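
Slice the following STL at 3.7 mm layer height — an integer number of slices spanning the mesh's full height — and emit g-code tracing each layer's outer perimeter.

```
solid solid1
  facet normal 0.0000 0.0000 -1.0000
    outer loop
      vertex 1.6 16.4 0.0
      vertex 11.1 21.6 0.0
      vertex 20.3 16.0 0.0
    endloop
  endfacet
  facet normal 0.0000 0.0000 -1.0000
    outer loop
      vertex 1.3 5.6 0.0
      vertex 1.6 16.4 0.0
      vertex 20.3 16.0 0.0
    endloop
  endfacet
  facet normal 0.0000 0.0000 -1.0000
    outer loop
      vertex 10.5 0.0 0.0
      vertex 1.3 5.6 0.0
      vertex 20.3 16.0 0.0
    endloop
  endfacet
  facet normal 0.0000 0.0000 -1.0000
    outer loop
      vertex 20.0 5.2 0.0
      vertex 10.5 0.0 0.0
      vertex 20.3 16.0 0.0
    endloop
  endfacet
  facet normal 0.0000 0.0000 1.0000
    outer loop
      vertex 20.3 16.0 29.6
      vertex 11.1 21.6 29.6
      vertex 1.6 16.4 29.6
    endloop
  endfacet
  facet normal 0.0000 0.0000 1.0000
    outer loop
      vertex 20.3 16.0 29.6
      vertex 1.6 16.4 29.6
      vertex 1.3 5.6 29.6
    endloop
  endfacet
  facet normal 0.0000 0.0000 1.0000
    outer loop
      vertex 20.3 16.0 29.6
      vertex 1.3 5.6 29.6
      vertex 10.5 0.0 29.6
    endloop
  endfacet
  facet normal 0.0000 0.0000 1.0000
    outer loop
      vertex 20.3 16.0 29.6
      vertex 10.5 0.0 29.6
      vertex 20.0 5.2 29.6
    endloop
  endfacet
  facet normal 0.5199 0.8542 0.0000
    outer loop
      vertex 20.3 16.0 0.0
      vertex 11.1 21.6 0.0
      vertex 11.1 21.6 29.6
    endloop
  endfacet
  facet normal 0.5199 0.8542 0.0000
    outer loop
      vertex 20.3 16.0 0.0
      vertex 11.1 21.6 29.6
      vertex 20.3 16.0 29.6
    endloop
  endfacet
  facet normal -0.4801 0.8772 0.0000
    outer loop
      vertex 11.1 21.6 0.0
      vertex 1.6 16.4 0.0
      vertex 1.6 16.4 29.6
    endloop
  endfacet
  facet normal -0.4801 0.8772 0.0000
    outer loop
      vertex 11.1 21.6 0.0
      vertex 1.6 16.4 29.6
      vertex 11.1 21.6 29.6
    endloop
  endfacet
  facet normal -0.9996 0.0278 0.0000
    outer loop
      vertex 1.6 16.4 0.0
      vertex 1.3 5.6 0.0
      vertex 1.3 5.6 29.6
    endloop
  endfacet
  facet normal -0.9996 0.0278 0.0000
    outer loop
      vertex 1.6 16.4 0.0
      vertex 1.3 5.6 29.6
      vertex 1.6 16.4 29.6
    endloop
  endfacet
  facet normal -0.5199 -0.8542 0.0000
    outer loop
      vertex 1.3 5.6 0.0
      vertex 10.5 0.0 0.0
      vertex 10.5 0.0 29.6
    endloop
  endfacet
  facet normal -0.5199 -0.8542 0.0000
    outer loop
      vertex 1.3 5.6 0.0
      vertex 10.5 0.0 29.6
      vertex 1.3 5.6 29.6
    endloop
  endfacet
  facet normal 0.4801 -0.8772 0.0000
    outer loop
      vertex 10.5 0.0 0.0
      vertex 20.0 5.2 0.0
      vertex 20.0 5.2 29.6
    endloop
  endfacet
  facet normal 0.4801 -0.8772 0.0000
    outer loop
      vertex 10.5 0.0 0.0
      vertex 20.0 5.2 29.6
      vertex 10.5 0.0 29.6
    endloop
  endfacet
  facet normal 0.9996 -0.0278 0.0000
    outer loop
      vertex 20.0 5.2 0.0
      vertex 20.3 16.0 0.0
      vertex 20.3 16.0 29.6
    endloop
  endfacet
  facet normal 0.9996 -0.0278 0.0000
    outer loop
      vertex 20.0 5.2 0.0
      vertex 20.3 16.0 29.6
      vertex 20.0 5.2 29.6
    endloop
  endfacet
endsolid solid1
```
; perimeter-only toolpath
G21 ; units = mm
G90 ; absolute positioning
G28 ; home
; layer 1
G0 Z3.7
G0 X20.3 Y16.0
G1 X11.1 Y21.6
G1 X1.6 Y16.4
G1 X1.3 Y5.6
G1 X10.5 Y0.0
G1 X20.0 Y5.2
G1 X20.3 Y16.0
; layer 2
G0 Z7.4
G0 X20.3 Y16.0
G1 X11.1 Y21.6
G1 X1.6 Y16.4
G1 X1.3 Y5.6
G1 X10.5 Y0.0
G1 X20.0 Y5.2
G1 X20.3 Y16.0
; layer 3
G0 Z11.1
G0 X20.3 Y16.0
G1 X11.1 Y21.6
G1 X1.6 Y16.4
G1 X1.3 Y5.6
G1 X10.5 Y0.0
G1 X20.0 Y5.2
G1 X20.3 Y16.0
; layer 4
G0 Z14.8
G0 X20.3 Y16.0
G1 X11.1 Y21.6
G1 X1.6 Y16.4
G1 X1.3 Y5.6
G1 X10.5 Y0.0
G1 X20.0 Y5.2
G1 X20.3 Y16.0
; layer 5
G0 Z18.5
G0 X20.3 Y16.0
G1 X11.1 Y21.6
G1 X1.6 Y16.4
G1 X1.3 Y5.6
G1 X10.5 Y0.0
G1 X20.0 Y5.2
G1 X20.3 Y16.0
; layer 6
G0 Z22.2
G0 X20.3 Y16.0
G1 X11.1 Y21.6
G1 X1.6 Y16.4
G1 X1.3 Y5.6
G1 X10.5 Y0.0
G1 X20.0 Y5.2
G1 X20.3 Y16.0
; layer 7
G0 Z25.9
G0 X20.3 Y16.0
G1 X11.1 Y21.6
G1 X1.6 Y16.4
G1 X1.3 Y5.6
G1 X10.5 Y0.0
G1 X20.0 Y5.2
G1 X20.3 Y16.0
; layer 8
G0 Z29.6
G0 X20.3 Y16.0
G1 X11.1 Y21.6
G1 X1.6 Y16.4
G1 X1.3 Y5.6
G1 X10.5 Y0.0
G1 X20.0 Y5.2
G1 X20.3 Y16.0
M2 ; end

The solid is a regular 6-sided prism (a cylinder approximated with 6 flat sides), circumscribed radius ≈ 10.8 mm, height ≈ 29.6 mm. Slicing at Δz = 3.7 mm — 8 equal slices spanning the solid's height, so layer i sits at z = i·h/8 — gives 8 non-empty perimeters. Each is a 6-segment closed polygon; G0 lifts to the layer z and rapids to the start vertex, then G1 traces the edges.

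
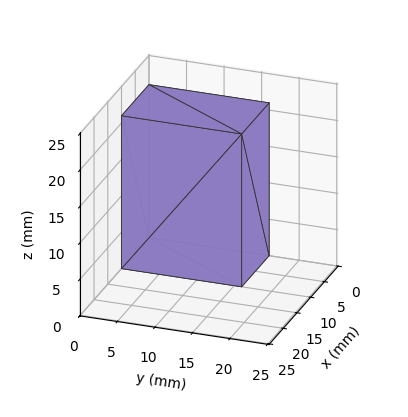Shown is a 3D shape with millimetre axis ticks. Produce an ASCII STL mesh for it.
Reading the render: the shape is a rectangular box, roughly 10 × 16 mm footprint and 21 mm tall (dimensions read to the nearest mm from the axis ticks). For the STL, each face is triangulated and given an outward normal.

solid part
  facet normal 0.0000 0.0000 -1.0000
    outer loop
      vertex 10.00 16.00 0.00
      vertex 10.00 0.00 0.00
      vertex 0.00 0.00 0.00
    endloop
  endfacet
  facet normal 0.0000 0.0000 -1.0000
    outer loop
      vertex 0.00 16.00 0.00
      vertex 10.00 16.00 0.00
      vertex 0.00 0.00 0.00
    endloop
  endfacet
  facet normal 0.0000 0.0000 1.0000
    outer loop
      vertex 0.00 0.00 21.00
      vertex 10.00 0.00 21.00
      vertex 10.00 16.00 21.00
    endloop
  endfacet
  facet normal 0.0000 0.0000 1.0000
    outer loop
      vertex 0.00 0.00 21.00
      vertex 10.00 16.00 21.00
      vertex 0.00 16.00 21.00
    endloop
  endfacet
  facet normal 0.0000 -1.0000 0.0000
    outer loop
      vertex 0.00 0.00 0.00
      vertex 10.00 0.00 0.00
      vertex 10.00 0.00 21.00
    endloop
  endfacet
  facet normal 0.0000 -1.0000 0.0000
    outer loop
      vertex 0.00 0.00 0.00
      vertex 10.00 0.00 21.00
      vertex 0.00 0.00 21.00
    endloop
  endfacet
  facet normal 0.0000 1.0000 0.0000
    outer loop
      vertex 10.00 16.00 21.00
      vertex 10.00 16.00 0.00
      vertex 0.00 16.00 0.00
    endloop
  endfacet
  facet normal 0.0000 1.0000 0.0000
    outer loop
      vertex 0.00 16.00 21.00
      vertex 10.00 16.00 21.00
      vertex 0.00 16.00 0.00
    endloop
  endfacet
  facet normal -1.0000 0.0000 0.0000
    outer loop
      vertex 0.00 16.00 21.00
      vertex 0.00 16.00 0.00
      vertex 0.00 0.00 0.00
    endloop
  endfacet
  facet normal -1.0000 0.0000 0.0000
    outer loop
      vertex 0.00 0.00 21.00
      vertex 0.00 16.00 21.00
      vertex 0.00 0.00 0.00
    endloop
  endfacet
  facet normal 1.0000 0.0000 0.0000
    outer loop
      vertex 10.00 0.00 0.00
      vertex 10.00 16.00 0.00
      vertex 10.00 16.00 21.00
    endloop
  endfacet
  facet normal 1.0000 0.0000 0.0000
    outer loop
      vertex 10.00 0.00 0.00
      vertex 10.00 16.00 21.00
      vertex 10.00 0.00 21.00
    endloop
  endfacet
endsolid part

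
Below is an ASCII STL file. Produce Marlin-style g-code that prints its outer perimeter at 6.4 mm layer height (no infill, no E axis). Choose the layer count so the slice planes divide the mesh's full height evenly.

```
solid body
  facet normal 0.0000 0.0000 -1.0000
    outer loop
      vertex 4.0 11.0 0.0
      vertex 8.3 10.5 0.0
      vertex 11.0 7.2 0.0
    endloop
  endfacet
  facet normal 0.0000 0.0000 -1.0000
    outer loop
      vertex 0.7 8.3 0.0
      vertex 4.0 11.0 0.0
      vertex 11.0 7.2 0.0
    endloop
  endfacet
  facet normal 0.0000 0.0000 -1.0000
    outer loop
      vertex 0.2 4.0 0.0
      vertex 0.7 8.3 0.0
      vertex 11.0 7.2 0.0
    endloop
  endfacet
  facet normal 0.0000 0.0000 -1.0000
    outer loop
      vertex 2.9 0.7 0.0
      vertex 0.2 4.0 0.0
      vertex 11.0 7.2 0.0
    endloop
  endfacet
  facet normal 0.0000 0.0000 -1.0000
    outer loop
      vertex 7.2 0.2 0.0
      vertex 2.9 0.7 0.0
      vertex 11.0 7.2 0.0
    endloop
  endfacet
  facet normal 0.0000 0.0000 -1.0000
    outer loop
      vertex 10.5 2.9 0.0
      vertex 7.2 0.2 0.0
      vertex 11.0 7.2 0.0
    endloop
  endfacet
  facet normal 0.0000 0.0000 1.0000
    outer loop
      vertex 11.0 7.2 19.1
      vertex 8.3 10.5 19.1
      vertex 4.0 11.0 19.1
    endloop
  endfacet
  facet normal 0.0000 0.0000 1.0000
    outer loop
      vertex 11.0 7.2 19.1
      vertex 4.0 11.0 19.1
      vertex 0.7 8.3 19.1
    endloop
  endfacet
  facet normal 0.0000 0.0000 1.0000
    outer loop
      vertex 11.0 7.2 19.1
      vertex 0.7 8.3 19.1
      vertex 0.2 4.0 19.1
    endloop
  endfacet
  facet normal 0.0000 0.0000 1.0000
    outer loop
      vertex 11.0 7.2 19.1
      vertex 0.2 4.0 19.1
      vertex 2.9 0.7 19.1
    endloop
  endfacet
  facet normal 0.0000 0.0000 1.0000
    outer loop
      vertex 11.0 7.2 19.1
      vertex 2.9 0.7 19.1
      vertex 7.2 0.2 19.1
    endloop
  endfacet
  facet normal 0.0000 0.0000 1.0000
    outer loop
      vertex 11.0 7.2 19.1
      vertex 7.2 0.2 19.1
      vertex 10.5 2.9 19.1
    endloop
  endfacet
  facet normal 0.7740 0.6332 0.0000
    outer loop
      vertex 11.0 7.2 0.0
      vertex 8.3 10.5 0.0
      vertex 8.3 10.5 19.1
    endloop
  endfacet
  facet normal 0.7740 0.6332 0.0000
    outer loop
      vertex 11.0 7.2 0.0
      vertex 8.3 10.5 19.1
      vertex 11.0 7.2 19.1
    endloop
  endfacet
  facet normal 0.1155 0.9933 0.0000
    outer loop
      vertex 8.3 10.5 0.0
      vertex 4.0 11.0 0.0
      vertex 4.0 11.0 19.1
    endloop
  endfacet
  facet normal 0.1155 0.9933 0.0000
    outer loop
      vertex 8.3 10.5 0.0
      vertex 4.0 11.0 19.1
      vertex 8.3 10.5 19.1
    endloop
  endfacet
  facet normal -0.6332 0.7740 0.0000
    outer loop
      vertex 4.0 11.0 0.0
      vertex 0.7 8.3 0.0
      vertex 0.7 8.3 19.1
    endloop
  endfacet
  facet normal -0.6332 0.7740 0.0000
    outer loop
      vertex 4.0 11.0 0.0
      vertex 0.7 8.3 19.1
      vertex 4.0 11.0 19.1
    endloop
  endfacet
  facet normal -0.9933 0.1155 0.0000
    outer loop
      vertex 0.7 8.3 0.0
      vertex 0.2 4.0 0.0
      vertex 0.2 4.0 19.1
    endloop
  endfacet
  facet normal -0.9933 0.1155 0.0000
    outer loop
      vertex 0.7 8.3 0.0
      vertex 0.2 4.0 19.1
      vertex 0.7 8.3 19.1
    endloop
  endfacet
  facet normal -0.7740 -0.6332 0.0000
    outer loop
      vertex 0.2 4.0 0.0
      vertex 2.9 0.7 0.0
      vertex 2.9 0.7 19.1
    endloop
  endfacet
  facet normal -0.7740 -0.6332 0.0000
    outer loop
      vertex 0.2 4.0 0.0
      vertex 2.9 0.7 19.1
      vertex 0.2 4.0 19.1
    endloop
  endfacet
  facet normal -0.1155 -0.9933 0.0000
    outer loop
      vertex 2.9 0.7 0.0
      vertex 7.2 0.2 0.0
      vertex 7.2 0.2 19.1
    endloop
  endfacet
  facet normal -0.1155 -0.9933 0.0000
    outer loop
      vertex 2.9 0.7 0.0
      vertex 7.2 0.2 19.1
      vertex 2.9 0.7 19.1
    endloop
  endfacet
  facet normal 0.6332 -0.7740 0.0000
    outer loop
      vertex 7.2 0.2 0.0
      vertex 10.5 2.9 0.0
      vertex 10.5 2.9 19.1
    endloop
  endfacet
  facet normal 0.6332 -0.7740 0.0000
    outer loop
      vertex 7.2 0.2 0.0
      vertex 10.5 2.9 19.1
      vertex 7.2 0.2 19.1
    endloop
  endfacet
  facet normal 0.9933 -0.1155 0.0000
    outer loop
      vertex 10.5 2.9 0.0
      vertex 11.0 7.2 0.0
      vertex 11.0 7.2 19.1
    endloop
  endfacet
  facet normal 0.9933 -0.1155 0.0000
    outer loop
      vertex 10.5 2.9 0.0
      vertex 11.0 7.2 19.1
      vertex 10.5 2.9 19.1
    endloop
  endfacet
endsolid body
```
; perimeter-only toolpath
G21 ; units = mm
G90 ; absolute positioning
G28 ; home
; layer 1
G0 Z6.4
G0 X11.0 Y7.2
G1 X8.3 Y10.5
G1 X4.0 Y11.0
G1 X0.7 Y8.3
G1 X0.2 Y4.0
G1 X2.9 Y0.7
G1 X7.2 Y0.2
G1 X10.5 Y2.9
G1 X11.0 Y7.2
; layer 2
G0 Z12.7
G0 X11.0 Y7.2
G1 X8.3 Y10.5
G1 X4.0 Y11.0
G1 X0.7 Y8.3
G1 X0.2 Y4.0
G1 X2.9 Y0.7
G1 X7.2 Y0.2
G1 X10.5 Y2.9
G1 X11.0 Y7.2
; layer 3
G0 Z19.1
G0 X11.0 Y7.2
G1 X8.3 Y10.5
G1 X4.0 Y11.0
G1 X0.7 Y8.3
G1 X0.2 Y4.0
G1 X2.9 Y0.7
G1 X7.2 Y0.2
G1 X10.5 Y2.9
G1 X11.0 Y7.2
M2 ; end

The solid is a regular 8-sided prism (a cylinder approximated with 8 flat sides), circumscribed radius ≈ 5.6 mm, height ≈ 19.1 mm. Slicing at Δz = 6.4 mm — 3 equal slices spanning the solid's height, so layer i sits at z = i·h/3 — gives 3 non-empty perimeters. Each is a 8-segment closed polygon; G0 lifts to the layer z and rapids to the start vertex, then G1 traces the edges.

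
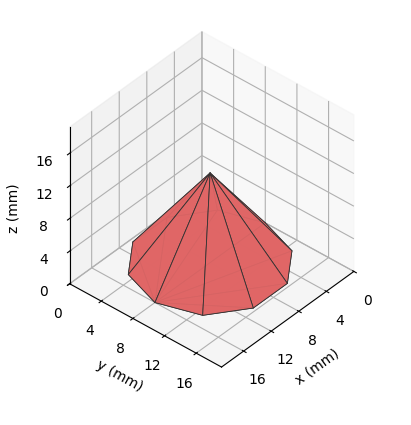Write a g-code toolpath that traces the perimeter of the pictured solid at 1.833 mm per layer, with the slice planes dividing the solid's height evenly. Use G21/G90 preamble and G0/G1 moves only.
Reading the render: the shape is a regular 10-sided pyramid, base circumscribed radius ≈ 8 mm, apex at z ≈ 11 mm (dimensions read to the nearest mm from the axis ticks). For the g-code, the solid's height is divided into equal slices at the stated Δz and each level perimeter traced with G1 moves after a G0 lift.

; perimeter-only toolpath
G21 ; units = mm
G90 ; absolute positioning
G28 ; home
; layer 1
G0 Z1.833
G0 X14.667 Y8.000
G1 X13.393 Y11.918
G1 X10.060 Y14.340
G1 X5.940 Y14.340
G1 X2.607 Y11.918
G1 X1.333 Y8.000
G1 X2.607 Y4.082
G1 X5.940 Y1.660
G1 X10.060 Y1.660
G1 X13.393 Y4.082
G1 X14.667 Y8.000
; layer 2
G0 Z3.667
G0 X13.333 Y8.000
G1 X12.315 Y11.135
G1 X9.648 Y13.072
G1 X6.352 Y13.072
G1 X3.685 Y11.135
G1 X2.667 Y8.000
G1 X3.685 Y4.865
G1 X6.352 Y2.928
G1 X9.648 Y2.928
G1 X12.315 Y4.865
G1 X13.333 Y8.000
; layer 3
G0 Z5.500
G0 X12.000 Y8.000
G1 X11.236 Y10.351
G1 X9.236 Y11.804
G1 X6.764 Y11.804
G1 X4.764 Y10.351
G1 X4.000 Y8.000
G1 X4.764 Y5.649
G1 X6.764 Y4.196
G1 X9.236 Y4.196
G1 X11.236 Y5.649
G1 X12.000 Y8.000
; layer 4
G0 Z7.333
G0 X10.667 Y8.000
G1 X10.157 Y9.567
G1 X8.824 Y10.536
G1 X7.176 Y10.536
G1 X5.843 Y9.567
G1 X5.333 Y8.000
G1 X5.843 Y6.433
G1 X7.176 Y5.464
G1 X8.824 Y5.464
G1 X10.157 Y6.433
G1 X10.667 Y8.000
; layer 5
G0 Z9.167
G0 X9.333 Y8.000
G1 X9.079 Y8.784
G1 X8.412 Y9.268
G1 X7.588 Y9.268
G1 X6.921 Y8.784
G1 X6.667 Y8.000
G1 X6.921 Y7.216
G1 X7.588 Y6.732
G1 X8.412 Y6.732
G1 X9.079 Y7.216
G1 X9.333 Y8.000
M2 ; end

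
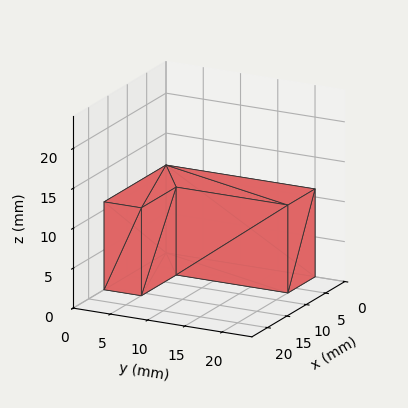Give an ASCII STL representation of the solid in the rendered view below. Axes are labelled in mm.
Reading the render: the shape is an L-shaped prism: outer 16 × 20 mm, arm thicknesses ≈ 5 mm (horizontal) and 7 mm (vertical), extruded 11 mm in z (dimensions read to the nearest mm from the axis ticks). For the STL, each face is triangulated and given an outward normal.

solid part
  facet normal 0.0000 0.0000 -1.0000
    outer loop
      vertex 16.0 5.0 0.0
      vertex 16.0 0.0 0.0
      vertex 0.0 0.0 0.0
    endloop
  endfacet
  facet normal 0.0000 0.0000 -1.0000
    outer loop
      vertex 7.0 5.0 0.0
      vertex 16.0 5.0 0.0
      vertex 0.0 0.0 0.0
    endloop
  endfacet
  facet normal 0.0000 0.0000 -1.0000
    outer loop
      vertex 7.0 20.0 0.0
      vertex 7.0 5.0 0.0
      vertex 0.0 0.0 0.0
    endloop
  endfacet
  facet normal 0.0000 0.0000 -1.0000
    outer loop
      vertex 0.0 20.0 0.0
      vertex 7.0 20.0 0.0
      vertex 0.0 0.0 0.0
    endloop
  endfacet
  facet normal 0.0000 0.0000 1.0000
    outer loop
      vertex 0.0 0.0 11.0
      vertex 16.0 0.0 11.0
      vertex 16.0 5.0 11.0
    endloop
  endfacet
  facet normal 0.0000 0.0000 1.0000
    outer loop
      vertex 0.0 0.0 11.0
      vertex 16.0 5.0 11.0
      vertex 7.0 5.0 11.0
    endloop
  endfacet
  facet normal 0.0000 0.0000 1.0000
    outer loop
      vertex 0.0 0.0 11.0
      vertex 7.0 5.0 11.0
      vertex 7.0 20.0 11.0
    endloop
  endfacet
  facet normal 0.0000 0.0000 1.0000
    outer loop
      vertex 0.0 0.0 11.0
      vertex 7.0 20.0 11.0
      vertex 0.0 20.0 11.0
    endloop
  endfacet
  facet normal 0.0000 -1.0000 0.0000
    outer loop
      vertex 0.0 0.0 0.0
      vertex 16.0 0.0 0.0
      vertex 16.0 0.0 11.0
    endloop
  endfacet
  facet normal 0.0000 -1.0000 0.0000
    outer loop
      vertex 0.0 0.0 0.0
      vertex 16.0 0.0 11.0
      vertex 0.0 0.0 11.0
    endloop
  endfacet
  facet normal 1.0000 0.0000 0.0000
    outer loop
      vertex 16.0 0.0 0.0
      vertex 16.0 5.0 0.0
      vertex 16.0 5.0 11.0
    endloop
  endfacet
  facet normal 1.0000 0.0000 0.0000
    outer loop
      vertex 16.0 0.0 0.0
      vertex 16.0 5.0 11.0
      vertex 16.0 0.0 11.0
    endloop
  endfacet
  facet normal 0.0000 1.0000 0.0000
    outer loop
      vertex 16.0 5.0 0.0
      vertex 7.0 5.0 0.0
      vertex 7.0 5.0 11.0
    endloop
  endfacet
  facet normal 0.0000 1.0000 0.0000
    outer loop
      vertex 16.0 5.0 0.0
      vertex 7.0 5.0 11.0
      vertex 16.0 5.0 11.0
    endloop
  endfacet
  facet normal 1.0000 0.0000 0.0000
    outer loop
      vertex 7.0 5.0 0.0
      vertex 7.0 20.0 0.0
      vertex 7.0 20.0 11.0
    endloop
  endfacet
  facet normal 1.0000 0.0000 0.0000
    outer loop
      vertex 7.0 5.0 0.0
      vertex 7.0 20.0 11.0
      vertex 7.0 5.0 11.0
    endloop
  endfacet
  facet normal 0.0000 1.0000 0.0000
    outer loop
      vertex 7.0 20.0 0.0
      vertex 0.0 20.0 0.0
      vertex 0.0 20.0 11.0
    endloop
  endfacet
  facet normal 0.0000 1.0000 0.0000
    outer loop
      vertex 7.0 20.0 0.0
      vertex 0.0 20.0 11.0
      vertex 7.0 20.0 11.0
    endloop
  endfacet
  facet normal -1.0000 0.0000 0.0000
    outer loop
      vertex 0.0 20.0 0.0
      vertex 0.0 0.0 0.0
      vertex 0.0 0.0 11.0
    endloop
  endfacet
  facet normal -1.0000 0.0000 0.0000
    outer loop
      vertex 0.0 20.0 0.0
      vertex 0.0 0.0 11.0
      vertex 0.0 20.0 11.0
    endloop
  endfacet
endsolid part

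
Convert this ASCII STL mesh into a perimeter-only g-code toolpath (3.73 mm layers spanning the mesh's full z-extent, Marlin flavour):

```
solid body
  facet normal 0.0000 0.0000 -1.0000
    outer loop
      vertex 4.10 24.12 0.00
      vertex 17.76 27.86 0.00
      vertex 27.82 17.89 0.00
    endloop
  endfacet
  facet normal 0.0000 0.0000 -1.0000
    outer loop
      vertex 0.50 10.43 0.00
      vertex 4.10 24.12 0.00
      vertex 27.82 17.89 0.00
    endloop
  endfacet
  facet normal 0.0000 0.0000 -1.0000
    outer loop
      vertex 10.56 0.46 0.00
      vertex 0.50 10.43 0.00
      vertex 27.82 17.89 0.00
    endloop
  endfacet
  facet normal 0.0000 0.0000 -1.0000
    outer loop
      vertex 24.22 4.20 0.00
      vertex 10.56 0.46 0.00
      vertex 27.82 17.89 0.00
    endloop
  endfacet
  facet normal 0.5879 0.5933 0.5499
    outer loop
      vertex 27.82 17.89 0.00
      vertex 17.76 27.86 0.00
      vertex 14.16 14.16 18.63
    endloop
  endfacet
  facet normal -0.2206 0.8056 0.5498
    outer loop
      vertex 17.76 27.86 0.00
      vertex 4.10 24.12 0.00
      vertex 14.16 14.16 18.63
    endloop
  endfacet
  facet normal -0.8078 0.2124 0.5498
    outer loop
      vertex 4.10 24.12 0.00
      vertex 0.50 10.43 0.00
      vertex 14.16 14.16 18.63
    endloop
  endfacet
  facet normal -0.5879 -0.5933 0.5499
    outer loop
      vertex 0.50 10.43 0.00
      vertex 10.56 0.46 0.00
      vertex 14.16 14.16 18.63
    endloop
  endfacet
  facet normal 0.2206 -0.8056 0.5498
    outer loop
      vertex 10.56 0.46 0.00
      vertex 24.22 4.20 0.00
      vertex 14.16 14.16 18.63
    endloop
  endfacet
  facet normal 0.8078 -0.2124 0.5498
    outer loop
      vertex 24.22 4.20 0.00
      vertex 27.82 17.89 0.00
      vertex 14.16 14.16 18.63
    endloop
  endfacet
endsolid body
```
; perimeter-only toolpath
G21 ; units = mm
G90 ; absolute positioning
G28 ; home
; layer 1
G0 Z3.73
G0 X25.09 Y17.14
G1 X17.04 Y25.12
G1 X6.11 Y22.13
G1 X3.23 Y11.18
G1 X11.28 Y3.20
G1 X22.21 Y6.19
G1 X25.09 Y17.14
; layer 2
G0 Z7.45
G0 X22.36 Y16.40
G1 X16.32 Y22.38
G1 X8.12 Y20.14
G1 X5.96 Y11.92
G1 X12.00 Y5.94
G1 X20.20 Y8.18
G1 X22.36 Y16.40
; layer 3
G0 Z11.18
G0 X19.62 Y15.65
G1 X15.60 Y19.64
G1 X10.14 Y18.14
G1 X8.70 Y12.67
G1 X12.72 Y8.68
G1 X18.18 Y10.18
G1 X19.62 Y15.65
; layer 4
G0 Z14.90
G0 X16.89 Y14.91
G1 X14.88 Y16.90
G1 X12.15 Y16.15
G1 X11.43 Y13.41
G1 X13.44 Y11.42
G1 X16.17 Y12.17
G1 X16.89 Y14.91
M2 ; end

The solid is a regular 6-sided pyramid, base circumscribed radius ≈ 14.2 mm, apex at z ≈ 18.6 mm. Slicing at Δz = 3.73 mm — 5 equal slices spanning the solid's height, so layer i sits at z = i·h/5 — gives 4 non-empty perimeters. Each is a 6-segment closed polygon; G0 lifts to the layer z and rapids to the start vertex, then G1 traces the edges. The cross-section shrinks linearly with z (the slice at the apex is degenerate and omitted).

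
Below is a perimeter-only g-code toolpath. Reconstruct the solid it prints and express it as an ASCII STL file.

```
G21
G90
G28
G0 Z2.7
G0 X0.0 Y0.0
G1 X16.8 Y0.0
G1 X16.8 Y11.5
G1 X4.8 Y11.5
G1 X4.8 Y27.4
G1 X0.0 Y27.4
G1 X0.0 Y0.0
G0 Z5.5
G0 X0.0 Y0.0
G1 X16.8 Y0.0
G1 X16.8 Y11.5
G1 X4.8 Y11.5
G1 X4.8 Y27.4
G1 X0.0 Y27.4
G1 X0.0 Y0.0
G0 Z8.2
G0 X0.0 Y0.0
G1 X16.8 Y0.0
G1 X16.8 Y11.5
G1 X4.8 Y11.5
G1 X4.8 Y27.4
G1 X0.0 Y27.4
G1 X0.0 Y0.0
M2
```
solid part
  facet normal 0.0000 0.0000 -1.0000
    outer loop
      vertex 16.8 11.5 0.0
      vertex 16.8 0.0 0.0
      vertex 0.0 0.0 0.0
    endloop
  endfacet
  facet normal 0.0000 0.0000 -1.0000
    outer loop
      vertex 4.8 11.5 0.0
      vertex 16.8 11.5 0.0
      vertex 0.0 0.0 0.0
    endloop
  endfacet
  facet normal 0.0000 0.0000 -1.0000
    outer loop
      vertex 4.8 27.4 0.0
      vertex 4.8 11.5 0.0
      vertex 0.0 0.0 0.0
    endloop
  endfacet
  facet normal 0.0000 0.0000 -1.0000
    outer loop
      vertex 0.0 27.4 0.0
      vertex 4.8 27.4 0.0
      vertex 0.0 0.0 0.0
    endloop
  endfacet
  facet normal 0.0000 0.0000 1.0000
    outer loop
      vertex 0.0 0.0 8.2
      vertex 16.8 0.0 8.2
      vertex 16.8 11.5 8.2
    endloop
  endfacet
  facet normal 0.0000 0.0000 1.0000
    outer loop
      vertex 0.0 0.0 8.2
      vertex 16.8 11.5 8.2
      vertex 4.8 11.5 8.2
    endloop
  endfacet
  facet normal 0.0000 0.0000 1.0000
    outer loop
      vertex 0.0 0.0 8.2
      vertex 4.8 11.5 8.2
      vertex 4.8 27.4 8.2
    endloop
  endfacet
  facet normal 0.0000 0.0000 1.0000
    outer loop
      vertex 0.0 0.0 8.2
      vertex 4.8 27.4 8.2
      vertex 0.0 27.4 8.2
    endloop
  endfacet
  facet normal 0.0000 -1.0000 0.0000
    outer loop
      vertex 0.0 0.0 0.0
      vertex 16.8 0.0 0.0
      vertex 16.8 0.0 8.2
    endloop
  endfacet
  facet normal 0.0000 -1.0000 0.0000
    outer loop
      vertex 0.0 0.0 0.0
      vertex 16.8 0.0 8.2
      vertex 0.0 0.0 8.2
    endloop
  endfacet
  facet normal 1.0000 0.0000 0.0000
    outer loop
      vertex 16.8 0.0 0.0
      vertex 16.8 11.5 0.0
      vertex 16.8 11.5 8.2
    endloop
  endfacet
  facet normal 1.0000 0.0000 0.0000
    outer loop
      vertex 16.8 0.0 0.0
      vertex 16.8 11.5 8.2
      vertex 16.8 0.0 8.2
    endloop
  endfacet
  facet normal 0.0000 1.0000 0.0000
    outer loop
      vertex 16.8 11.5 0.0
      vertex 4.8 11.5 0.0
      vertex 4.8 11.5 8.2
    endloop
  endfacet
  facet normal 0.0000 1.0000 0.0000
    outer loop
      vertex 16.8 11.5 0.0
      vertex 4.8 11.5 8.2
      vertex 16.8 11.5 8.2
    endloop
  endfacet
  facet normal 1.0000 0.0000 0.0000
    outer loop
      vertex 4.8 11.5 0.0
      vertex 4.8 27.4 0.0
      vertex 4.8 27.4 8.2
    endloop
  endfacet
  facet normal 1.0000 0.0000 0.0000
    outer loop
      vertex 4.8 11.5 0.0
      vertex 4.8 27.4 8.2
      vertex 4.8 11.5 8.2
    endloop
  endfacet
  facet normal 0.0000 1.0000 0.0000
    outer loop
      vertex 4.8 27.4 0.0
      vertex 0.0 27.4 0.0
      vertex 0.0 27.4 8.2
    endloop
  endfacet
  facet normal 0.0000 1.0000 0.0000
    outer loop
      vertex 4.8 27.4 0.0
      vertex 0.0 27.4 8.2
      vertex 4.8 27.4 8.2
    endloop
  endfacet
  facet normal -1.0000 0.0000 0.0000
    outer loop
      vertex 0.0 27.4 0.0
      vertex 0.0 0.0 0.0
      vertex 0.0 0.0 8.2
    endloop
  endfacet
  facet normal -1.0000 0.0000 0.0000
    outer loop
      vertex 0.0 27.4 0.0
      vertex 0.0 0.0 8.2
      vertex 0.0 27.4 8.2
    endloop
  endfacet
endsolid part

The G0 Z moves step by Δz≈2.7 mm. Every layer's G1 loop is the same polygon, so the solid is a straight extrusion of it from z=0 to z≈8.2. Closing with flat bottom and top caps and triangulating gives 20 facets — an L-shaped prism: outer 16.8 × 27.4 mm, arm thicknesses ≈ 11.5 mm (horizontal) and 4.8 mm (vertical), extruded 8.2 mm in z.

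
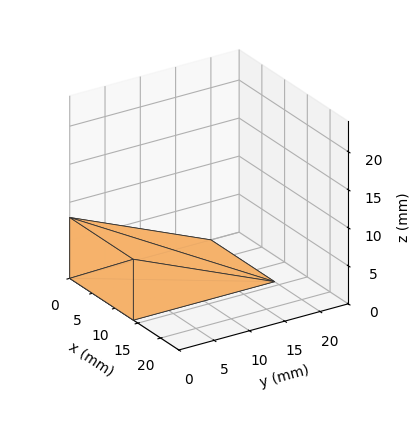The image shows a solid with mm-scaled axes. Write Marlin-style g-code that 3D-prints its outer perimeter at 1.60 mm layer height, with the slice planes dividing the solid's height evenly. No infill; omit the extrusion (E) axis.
Reading the render: the shape is a wedge (ramp): 14 × 20 mm base, rising to 8 mm along the y=0 edge and sloping linearly to z=0 at y=20 (dimensions read to the nearest mm from the axis ticks). For the g-code, the solid's height is divided into equal slices at the stated Δz and each level perimeter traced with G1 moves after a G0 lift.

; perimeter-only toolpath
G21 ; units = mm
G90 ; absolute positioning
G28 ; home
; layer 1
G0 Z1.60
G0 X0.00 Y0.00
G1 X14.00 Y0.00
G1 X14.00 Y16.00
G1 X0.00 Y16.00
G1 X0.00 Y0.00
; layer 2
G0 Z3.20
G0 X0.00 Y0.00
G1 X14.00 Y0.00
G1 X14.00 Y12.00
G1 X0.00 Y12.00
G1 X0.00 Y0.00
; layer 3
G0 Z4.80
G0 X0.00 Y0.00
G1 X14.00 Y0.00
G1 X14.00 Y8.00
G1 X0.00 Y8.00
G1 X0.00 Y0.00
; layer 4
G0 Z6.40
G0 X0.00 Y0.00
G1 X14.00 Y0.00
G1 X14.00 Y4.00
G1 X0.00 Y4.00
G1 X0.00 Y0.00
M2 ; end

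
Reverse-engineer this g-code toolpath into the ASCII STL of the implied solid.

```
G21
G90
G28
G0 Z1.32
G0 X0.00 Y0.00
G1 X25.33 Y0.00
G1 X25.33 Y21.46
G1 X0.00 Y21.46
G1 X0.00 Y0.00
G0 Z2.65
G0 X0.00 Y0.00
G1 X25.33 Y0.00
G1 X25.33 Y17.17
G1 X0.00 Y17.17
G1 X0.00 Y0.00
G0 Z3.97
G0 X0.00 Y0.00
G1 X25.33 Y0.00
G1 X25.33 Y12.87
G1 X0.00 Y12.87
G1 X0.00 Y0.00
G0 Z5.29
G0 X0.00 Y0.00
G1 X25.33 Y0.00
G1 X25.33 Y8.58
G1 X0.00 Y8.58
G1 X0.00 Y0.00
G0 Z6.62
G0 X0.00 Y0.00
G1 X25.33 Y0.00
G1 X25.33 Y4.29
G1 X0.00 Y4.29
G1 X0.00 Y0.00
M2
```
solid part
  facet normal 0.0000 0.0000 -1.0000
    outer loop
      vertex 25.33 25.75 0.00
      vertex 25.33 0.00 0.00
      vertex 0.00 0.00 0.00
    endloop
  endfacet
  facet normal 0.0000 0.0000 -1.0000
    outer loop
      vertex 0.00 25.75 0.00
      vertex 25.33 25.75 0.00
      vertex 0.00 0.00 0.00
    endloop
  endfacet
  facet normal 0.0000 -1.0000 0.0000
    outer loop
      vertex 0.00 0.00 0.00
      vertex 25.33 0.00 0.00
      vertex 25.33 0.00 7.94
    endloop
  endfacet
  facet normal 0.0000 -1.0000 0.0000
    outer loop
      vertex 0.00 0.00 0.00
      vertex 25.33 0.00 7.94
      vertex 0.00 0.00 7.94
    endloop
  endfacet
  facet normal 0.0000 0.2947 0.9556
    outer loop
      vertex 0.00 0.00 7.94
      vertex 25.33 0.00 7.94
      vertex 25.33 25.75 0.00
    endloop
  endfacet
  facet normal 0.0000 0.2947 0.9556
    outer loop
      vertex 0.00 0.00 7.94
      vertex 25.33 25.75 0.00
      vertex 0.00 25.75 0.00
    endloop
  endfacet
  facet normal -1.0000 0.0000 0.0000
    outer loop
      vertex 0.00 0.00 7.94
      vertex 0.00 25.75 0.00
      vertex 0.00 0.00 0.00
    endloop
  endfacet
  facet normal 1.0000 0.0000 0.0000
    outer loop
      vertex 25.33 0.00 0.00
      vertex 25.33 25.75 0.00
      vertex 25.33 0.00 7.94
    endloop
  endfacet
endsolid part

The G0 Z moves step by Δz≈1.32 mm. The G1 loops shrink linearly with z, so the solid tapers from its base footprint up to z≈7.94. Closing with a flat bottom cap and the tapered top and triangulating gives 8 facets — a wedge (ramp): 25.3 × 25.8 mm base, rising to 7.94 mm along the y=0 edge and sloping linearly to z=0 at y=25.8.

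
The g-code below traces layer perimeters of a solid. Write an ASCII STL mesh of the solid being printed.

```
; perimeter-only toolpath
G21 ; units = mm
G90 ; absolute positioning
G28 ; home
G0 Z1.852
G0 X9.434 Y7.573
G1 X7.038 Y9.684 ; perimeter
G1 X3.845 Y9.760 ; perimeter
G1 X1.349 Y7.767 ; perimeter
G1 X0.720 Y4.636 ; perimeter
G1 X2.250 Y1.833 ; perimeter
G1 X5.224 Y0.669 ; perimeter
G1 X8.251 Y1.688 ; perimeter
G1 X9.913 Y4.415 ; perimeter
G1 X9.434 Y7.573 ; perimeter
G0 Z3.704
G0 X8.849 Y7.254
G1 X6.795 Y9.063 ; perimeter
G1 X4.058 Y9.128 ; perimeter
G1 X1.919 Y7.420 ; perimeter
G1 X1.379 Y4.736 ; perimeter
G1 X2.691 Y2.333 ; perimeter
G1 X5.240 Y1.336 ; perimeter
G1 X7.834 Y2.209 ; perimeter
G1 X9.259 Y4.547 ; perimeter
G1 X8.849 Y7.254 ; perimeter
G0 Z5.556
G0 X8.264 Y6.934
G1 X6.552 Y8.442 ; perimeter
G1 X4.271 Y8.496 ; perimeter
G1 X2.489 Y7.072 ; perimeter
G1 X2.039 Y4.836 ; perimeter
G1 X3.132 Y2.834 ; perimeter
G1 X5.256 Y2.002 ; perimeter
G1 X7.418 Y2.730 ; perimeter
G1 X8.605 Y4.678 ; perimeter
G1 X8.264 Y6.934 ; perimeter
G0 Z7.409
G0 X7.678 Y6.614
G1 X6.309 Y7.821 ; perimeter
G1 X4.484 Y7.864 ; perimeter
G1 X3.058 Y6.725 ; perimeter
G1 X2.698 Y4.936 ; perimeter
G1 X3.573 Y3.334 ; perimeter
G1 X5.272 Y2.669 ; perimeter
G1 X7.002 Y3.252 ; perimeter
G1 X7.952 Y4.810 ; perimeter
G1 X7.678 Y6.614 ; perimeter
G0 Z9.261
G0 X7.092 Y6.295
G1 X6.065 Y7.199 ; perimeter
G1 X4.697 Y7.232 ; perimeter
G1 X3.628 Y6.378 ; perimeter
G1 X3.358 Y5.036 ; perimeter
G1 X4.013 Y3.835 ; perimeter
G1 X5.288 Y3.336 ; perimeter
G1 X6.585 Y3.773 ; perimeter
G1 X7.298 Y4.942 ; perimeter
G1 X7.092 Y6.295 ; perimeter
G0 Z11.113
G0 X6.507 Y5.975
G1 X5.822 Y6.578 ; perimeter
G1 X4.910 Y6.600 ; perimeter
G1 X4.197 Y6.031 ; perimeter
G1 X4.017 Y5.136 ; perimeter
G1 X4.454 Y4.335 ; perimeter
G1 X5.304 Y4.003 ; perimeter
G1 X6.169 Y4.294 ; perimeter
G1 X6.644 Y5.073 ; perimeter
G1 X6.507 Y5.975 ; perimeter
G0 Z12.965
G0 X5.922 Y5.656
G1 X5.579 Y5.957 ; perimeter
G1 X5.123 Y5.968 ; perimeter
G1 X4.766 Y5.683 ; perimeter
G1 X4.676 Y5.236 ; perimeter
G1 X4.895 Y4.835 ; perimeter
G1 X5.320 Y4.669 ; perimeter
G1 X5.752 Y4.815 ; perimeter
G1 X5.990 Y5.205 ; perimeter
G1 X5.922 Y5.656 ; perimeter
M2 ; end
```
solid part
  facet normal 0.0000 0.0000 -1.0000
    outer loop
      vertex 3.632 10.392 0.000
      vertex 7.281 10.305 0.000
      vertex 10.020 7.893 0.000
    endloop
  endfacet
  facet normal 0.0000 0.0000 -1.0000
    outer loop
      vertex 0.780 8.114 0.000
      vertex 3.632 10.392 0.000
      vertex 10.020 7.893 0.000
    endloop
  endfacet
  facet normal 0.0000 0.0000 -1.0000
    outer loop
      vertex 0.060 4.536 0.000
      vertex 0.780 8.114 0.000
      vertex 10.020 7.893 0.000
    endloop
  endfacet
  facet normal 0.0000 0.0000 -1.0000
    outer loop
      vertex 1.809 1.332 0.000
      vertex 0.060 4.536 0.000
      vertex 10.020 7.893 0.000
    endloop
  endfacet
  facet normal 0.0000 0.0000 -1.0000
    outer loop
      vertex 5.208 0.002 0.000
      vertex 1.809 1.332 0.000
      vertex 10.020 7.893 0.000
    endloop
  endfacet
  facet normal 0.0000 0.0000 -1.0000
    outer loop
      vertex 8.667 1.167 0.000
      vertex 5.208 0.002 0.000
      vertex 10.020 7.893 0.000
    endloop
  endfacet
  facet normal 0.0000 0.0000 -1.0000
    outer loop
      vertex 10.567 4.284 0.000
      vertex 8.667 1.167 0.000
      vertex 10.020 7.893 0.000
    endloop
  endfacet
  facet normal 0.6260 0.7109 0.3206
    outer loop
      vertex 10.020 7.893 0.000
      vertex 7.281 10.305 0.000
      vertex 5.336 5.336 14.817
    endloop
  endfacet
  facet normal 0.0226 0.9470 0.3205
    outer loop
      vertex 7.281 10.305 0.000
      vertex 3.632 10.392 0.000
      vertex 5.336 5.336 14.817
    endloop
  endfacet
  facet normal -0.5912 0.7401 0.3205
    outer loop
      vertex 3.632 10.392 0.000
      vertex 0.780 8.114 0.000
      vertex 5.336 5.336 14.817
    endloop
  endfacet
  facet normal -0.9286 0.1869 0.3206
    outer loop
      vertex 0.780 8.114 0.000
      vertex 0.060 4.536 0.000
      vertex 5.336 5.336 14.817
    endloop
  endfacet
  facet normal -0.8314 -0.4539 0.3206
    outer loop
      vertex 0.060 4.536 0.000
      vertex 1.809 1.332 0.000
      vertex 5.336 5.336 14.817
    endloop
  endfacet
  facet normal -0.3452 -0.8821 0.3205
    outer loop
      vertex 1.809 1.332 0.000
      vertex 5.208 0.002 0.000
      vertex 5.336 5.336 14.817
    endloop
  endfacet
  facet normal 0.3023 -0.8977 0.3205
    outer loop
      vertex 5.208 0.002 0.000
      vertex 8.667 1.167 0.000
      vertex 5.336 5.336 14.817
    endloop
  endfacet
  facet normal 0.8088 -0.4930 0.3205
    outer loop
      vertex 8.667 1.167 0.000
      vertex 10.567 4.284 0.000
      vertex 5.336 5.336 14.817
    endloop
  endfacet
  facet normal 0.9365 0.1419 0.3206
    outer loop
      vertex 10.567 4.284 0.000
      vertex 10.020 7.893 0.000
      vertex 5.336 5.336 14.817
    endloop
  endfacet
endsolid part

The G0 Z moves step by Δz≈1.852 mm. The G1 loops shrink linearly with z, so the solid tapers from its base footprint up to z≈14.8. Closing with a flat bottom cap and the tapered top and triangulating gives 16 facets — a regular 9-sided pyramid, base circumscribed radius ≈ 5.34 mm, apex at z ≈ 14.8 mm.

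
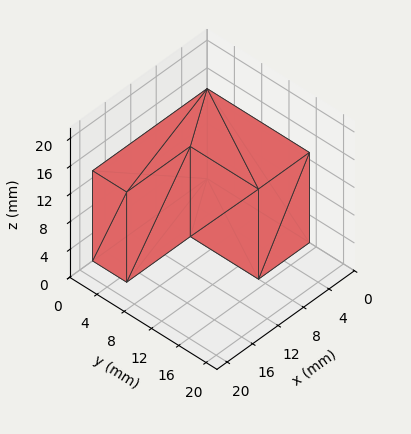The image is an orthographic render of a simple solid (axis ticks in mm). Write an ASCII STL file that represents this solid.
Reading the render: the shape is an L-shaped prism: outer 18 × 15 mm, arm thicknesses ≈ 5 mm (horizontal) and 8 mm (vertical), extruded 13 mm in z (dimensions read to the nearest mm from the axis ticks). For the STL, each face is triangulated and given an outward normal.

solid part
  facet normal 0.0000 0.0000 -1.0000
    outer loop
      vertex 18.000 5.000 0.000
      vertex 18.000 0.000 0.000
      vertex 0.000 0.000 0.000
    endloop
  endfacet
  facet normal 0.0000 0.0000 -1.0000
    outer loop
      vertex 8.000 5.000 0.000
      vertex 18.000 5.000 0.000
      vertex 0.000 0.000 0.000
    endloop
  endfacet
  facet normal 0.0000 0.0000 -1.0000
    outer loop
      vertex 8.000 15.000 0.000
      vertex 8.000 5.000 0.000
      vertex 0.000 0.000 0.000
    endloop
  endfacet
  facet normal 0.0000 0.0000 -1.0000
    outer loop
      vertex 0.000 15.000 0.000
      vertex 8.000 15.000 0.000
      vertex 0.000 0.000 0.000
    endloop
  endfacet
  facet normal 0.0000 0.0000 1.0000
    outer loop
      vertex 0.000 0.000 13.000
      vertex 18.000 0.000 13.000
      vertex 18.000 5.000 13.000
    endloop
  endfacet
  facet normal 0.0000 0.0000 1.0000
    outer loop
      vertex 0.000 0.000 13.000
      vertex 18.000 5.000 13.000
      vertex 8.000 5.000 13.000
    endloop
  endfacet
  facet normal 0.0000 0.0000 1.0000
    outer loop
      vertex 0.000 0.000 13.000
      vertex 8.000 5.000 13.000
      vertex 8.000 15.000 13.000
    endloop
  endfacet
  facet normal 0.0000 0.0000 1.0000
    outer loop
      vertex 0.000 0.000 13.000
      vertex 8.000 15.000 13.000
      vertex 0.000 15.000 13.000
    endloop
  endfacet
  facet normal 0.0000 -1.0000 0.0000
    outer loop
      vertex 0.000 0.000 0.000
      vertex 18.000 0.000 0.000
      vertex 18.000 0.000 13.000
    endloop
  endfacet
  facet normal 0.0000 -1.0000 0.0000
    outer loop
      vertex 0.000 0.000 0.000
      vertex 18.000 0.000 13.000
      vertex 0.000 0.000 13.000
    endloop
  endfacet
  facet normal 1.0000 0.0000 0.0000
    outer loop
      vertex 18.000 0.000 0.000
      vertex 18.000 5.000 0.000
      vertex 18.000 5.000 13.000
    endloop
  endfacet
  facet normal 1.0000 0.0000 0.0000
    outer loop
      vertex 18.000 0.000 0.000
      vertex 18.000 5.000 13.000
      vertex 18.000 0.000 13.000
    endloop
  endfacet
  facet normal 0.0000 1.0000 0.0000
    outer loop
      vertex 18.000 5.000 0.000
      vertex 8.000 5.000 0.000
      vertex 8.000 5.000 13.000
    endloop
  endfacet
  facet normal 0.0000 1.0000 0.0000
    outer loop
      vertex 18.000 5.000 0.000
      vertex 8.000 5.000 13.000
      vertex 18.000 5.000 13.000
    endloop
  endfacet
  facet normal 1.0000 0.0000 0.0000
    outer loop
      vertex 8.000 5.000 0.000
      vertex 8.000 15.000 0.000
      vertex 8.000 15.000 13.000
    endloop
  endfacet
  facet normal 1.0000 0.0000 0.0000
    outer loop
      vertex 8.000 5.000 0.000
      vertex 8.000 15.000 13.000
      vertex 8.000 5.000 13.000
    endloop
  endfacet
  facet normal 0.0000 1.0000 0.0000
    outer loop
      vertex 8.000 15.000 0.000
      vertex 0.000 15.000 0.000
      vertex 0.000 15.000 13.000
    endloop
  endfacet
  facet normal 0.0000 1.0000 0.0000
    outer loop
      vertex 8.000 15.000 0.000
      vertex 0.000 15.000 13.000
      vertex 8.000 15.000 13.000
    endloop
  endfacet
  facet normal -1.0000 0.0000 0.0000
    outer loop
      vertex 0.000 15.000 0.000
      vertex 0.000 0.000 0.000
      vertex 0.000 0.000 13.000
    endloop
  endfacet
  facet normal -1.0000 0.0000 0.0000
    outer loop
      vertex 0.000 15.000 0.000
      vertex 0.000 0.000 13.000
      vertex 0.000 15.000 13.000
    endloop
  endfacet
endsolid part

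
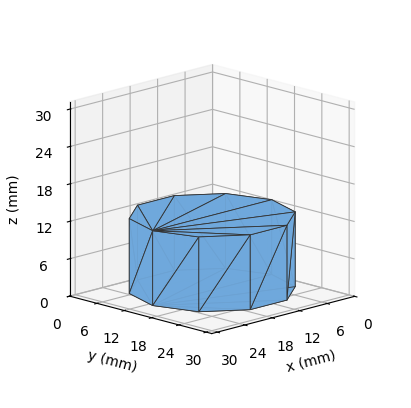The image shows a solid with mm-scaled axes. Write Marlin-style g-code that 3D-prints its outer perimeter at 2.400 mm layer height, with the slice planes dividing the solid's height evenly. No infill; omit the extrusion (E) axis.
Reading the render: the shape is a regular 10-sided prism (a cylinder approximated with 10 flat sides), circumscribed radius ≈ 13 mm, height ≈ 12 mm (dimensions read to the nearest mm from the axis ticks). For the g-code, the solid's height is divided into equal slices at the stated Δz and each level perimeter traced with G1 moves after a G0 lift.

; perimeter-only toolpath
G21 ; units = mm
G90 ; absolute positioning
G28 ; home
; layer 1
G0 Z2.400
G0 X26.000 Y13.000
G1 X23.517 Y20.641
G1 X17.017 Y25.364
G1 X8.983 Y25.364
G1 X2.483 Y20.641
G1 X0.000 Y13.000
G1 X2.483 Y5.359
G1 X8.983 Y0.636
G1 X17.017 Y0.636
G1 X23.517 Y5.359
G1 X26.000 Y13.000
; layer 2
G0 Z4.800
G0 X26.000 Y13.000
G1 X23.517 Y20.641
G1 X17.017 Y25.364
G1 X8.983 Y25.364
G1 X2.483 Y20.641
G1 X0.000 Y13.000
G1 X2.483 Y5.359
G1 X8.983 Y0.636
G1 X17.017 Y0.636
G1 X23.517 Y5.359
G1 X26.000 Y13.000
; layer 3
G0 Z7.200
G0 X26.000 Y13.000
G1 X23.517 Y20.641
G1 X17.017 Y25.364
G1 X8.983 Y25.364
G1 X2.483 Y20.641
G1 X0.000 Y13.000
G1 X2.483 Y5.359
G1 X8.983 Y0.636
G1 X17.017 Y0.636
G1 X23.517 Y5.359
G1 X26.000 Y13.000
; layer 4
G0 Z9.600
G0 X26.000 Y13.000
G1 X23.517 Y20.641
G1 X17.017 Y25.364
G1 X8.983 Y25.364
G1 X2.483 Y20.641
G1 X0.000 Y13.000
G1 X2.483 Y5.359
G1 X8.983 Y0.636
G1 X17.017 Y0.636
G1 X23.517 Y5.359
G1 X26.000 Y13.000
; layer 5
G0 Z12.000
G0 X26.000 Y13.000
G1 X23.517 Y20.641
G1 X17.017 Y25.364
G1 X8.983 Y25.364
G1 X2.483 Y20.641
G1 X0.000 Y13.000
G1 X2.483 Y5.359
G1 X8.983 Y0.636
G1 X17.017 Y0.636
G1 X23.517 Y5.359
G1 X26.000 Y13.000
M2 ; end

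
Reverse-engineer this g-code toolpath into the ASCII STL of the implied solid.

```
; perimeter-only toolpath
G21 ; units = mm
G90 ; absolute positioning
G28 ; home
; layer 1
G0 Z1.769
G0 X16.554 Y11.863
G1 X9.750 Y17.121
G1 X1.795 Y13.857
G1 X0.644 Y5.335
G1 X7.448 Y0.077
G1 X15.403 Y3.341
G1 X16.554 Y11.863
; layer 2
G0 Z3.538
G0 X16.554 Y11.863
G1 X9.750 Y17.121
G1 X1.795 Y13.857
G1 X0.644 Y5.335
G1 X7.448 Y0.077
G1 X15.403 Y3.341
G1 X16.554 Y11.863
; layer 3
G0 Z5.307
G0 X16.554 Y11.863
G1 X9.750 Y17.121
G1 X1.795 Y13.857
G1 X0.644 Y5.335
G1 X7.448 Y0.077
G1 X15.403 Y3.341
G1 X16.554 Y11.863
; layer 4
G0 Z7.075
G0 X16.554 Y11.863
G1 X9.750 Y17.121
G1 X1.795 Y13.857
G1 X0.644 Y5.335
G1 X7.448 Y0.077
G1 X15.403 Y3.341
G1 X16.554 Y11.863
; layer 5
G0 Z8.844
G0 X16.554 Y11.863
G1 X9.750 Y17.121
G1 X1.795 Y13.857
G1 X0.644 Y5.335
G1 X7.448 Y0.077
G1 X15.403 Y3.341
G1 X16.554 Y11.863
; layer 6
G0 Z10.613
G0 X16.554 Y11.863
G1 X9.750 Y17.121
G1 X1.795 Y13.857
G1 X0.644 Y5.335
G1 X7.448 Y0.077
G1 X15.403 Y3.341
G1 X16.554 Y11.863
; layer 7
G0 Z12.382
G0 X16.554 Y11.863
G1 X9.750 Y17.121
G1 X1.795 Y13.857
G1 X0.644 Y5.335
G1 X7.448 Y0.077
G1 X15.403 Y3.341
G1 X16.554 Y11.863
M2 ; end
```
solid part
  facet normal 0.0000 0.0000 -1.0000
    outer loop
      vertex 1.795 13.857 0.000
      vertex 9.750 17.121 0.000
      vertex 16.554 11.863 0.000
    endloop
  endfacet
  facet normal 0.0000 0.0000 -1.0000
    outer loop
      vertex 0.644 5.335 0.000
      vertex 1.795 13.857 0.000
      vertex 16.554 11.863 0.000
    endloop
  endfacet
  facet normal 0.0000 0.0000 -1.0000
    outer loop
      vertex 7.448 0.077 0.000
      vertex 0.644 5.335 0.000
      vertex 16.554 11.863 0.000
    endloop
  endfacet
  facet normal 0.0000 0.0000 -1.0000
    outer loop
      vertex 15.403 3.341 0.000
      vertex 7.448 0.077 0.000
      vertex 16.554 11.863 0.000
    endloop
  endfacet
  facet normal 0.0000 0.0000 1.0000
    outer loop
      vertex 16.554 11.863 12.382
      vertex 9.750 17.121 12.382
      vertex 1.795 13.857 12.382
    endloop
  endfacet
  facet normal 0.0000 0.0000 1.0000
    outer loop
      vertex 16.554 11.863 12.382
      vertex 1.795 13.857 12.382
      vertex 0.644 5.335 12.382
    endloop
  endfacet
  facet normal 0.0000 0.0000 1.0000
    outer loop
      vertex 16.554 11.863 12.382
      vertex 0.644 5.335 12.382
      vertex 7.448 0.077 12.382
    endloop
  endfacet
  facet normal 0.0000 0.0000 1.0000
    outer loop
      vertex 16.554 11.863 12.382
      vertex 7.448 0.077 12.382
      vertex 15.403 3.341 12.382
    endloop
  endfacet
  facet normal 0.6115 0.7913 0.0000
    outer loop
      vertex 16.554 11.863 0.000
      vertex 9.750 17.121 0.000
      vertex 9.750 17.121 12.382
    endloop
  endfacet
  facet normal 0.6115 0.7913 0.0000
    outer loop
      vertex 16.554 11.863 0.000
      vertex 9.750 17.121 12.382
      vertex 16.554 11.863 12.382
    endloop
  endfacet
  facet normal -0.3796 0.9252 0.0000
    outer loop
      vertex 9.750 17.121 0.000
      vertex 1.795 13.857 0.000
      vertex 1.795 13.857 12.382
    endloop
  endfacet
  facet normal -0.3796 0.9252 0.0000
    outer loop
      vertex 9.750 17.121 0.000
      vertex 1.795 13.857 12.382
      vertex 9.750 17.121 12.382
    endloop
  endfacet
  facet normal -0.9910 0.1338 0.0000
    outer loop
      vertex 1.795 13.857 0.000
      vertex 0.644 5.335 0.000
      vertex 0.644 5.335 12.382
    endloop
  endfacet
  facet normal -0.9910 0.1338 0.0000
    outer loop
      vertex 1.795 13.857 0.000
      vertex 0.644 5.335 12.382
      vertex 1.795 13.857 12.382
    endloop
  endfacet
  facet normal -0.6115 -0.7913 0.0000
    outer loop
      vertex 0.644 5.335 0.000
      vertex 7.448 0.077 0.000
      vertex 7.448 0.077 12.382
    endloop
  endfacet
  facet normal -0.6115 -0.7913 0.0000
    outer loop
      vertex 0.644 5.335 0.000
      vertex 7.448 0.077 12.382
      vertex 0.644 5.335 12.382
    endloop
  endfacet
  facet normal 0.3796 -0.9252 0.0000
    outer loop
      vertex 7.448 0.077 0.000
      vertex 15.403 3.341 0.000
      vertex 15.403 3.341 12.382
    endloop
  endfacet
  facet normal 0.3796 -0.9252 0.0000
    outer loop
      vertex 7.448 0.077 0.000
      vertex 15.403 3.341 12.382
      vertex 7.448 0.077 12.382
    endloop
  endfacet
  facet normal 0.9910 -0.1338 0.0000
    outer loop
      vertex 15.403 3.341 0.000
      vertex 16.554 11.863 0.000
      vertex 16.554 11.863 12.382
    endloop
  endfacet
  facet normal 0.9910 -0.1338 0.0000
    outer loop
      vertex 15.403 3.341 0.000
      vertex 16.554 11.863 12.382
      vertex 15.403 3.341 12.382
    endloop
  endfacet
endsolid part

The G0 Z moves step by Δz≈1.769 mm. Every layer's G1 loop is the same polygon, so the solid is a straight extrusion of it from z=0 to z≈12.4. Closing with flat bottom and top caps and triangulating gives 20 facets — a regular 6-sided prism (a cylinder approximated with 6 flat sides), circumscribed radius ≈ 8.6 mm, height ≈ 12.4 mm.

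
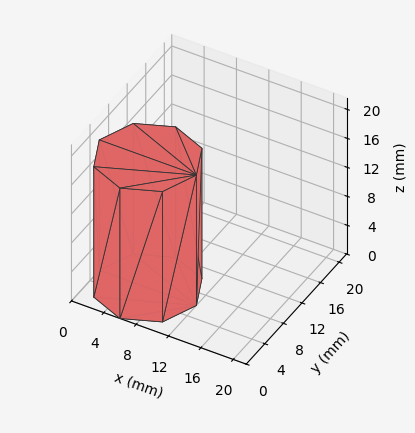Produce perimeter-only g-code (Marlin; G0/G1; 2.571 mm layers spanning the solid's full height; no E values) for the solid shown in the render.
Reading the render: the shape is a regular 8-sided prism (a cylinder approximated with 8 flat sides), circumscribed radius ≈ 6 mm, height ≈ 18 mm (dimensions read to the nearest mm from the axis ticks). For the g-code, the solid's height is divided into equal slices at the stated Δz and each level perimeter traced with G1 moves after a G0 lift.

; perimeter-only toolpath
G21 ; units = mm
G90 ; absolute positioning
G28 ; home
; layer 1
G0 Z2.571
G0 X12.000 Y6.000
G1 X10.243 Y10.243
G1 X6.000 Y12.000
G1 X1.757 Y10.243
G1 X0.000 Y6.000
G1 X1.757 Y1.757
G1 X6.000 Y0.000
G1 X10.243 Y1.757
G1 X12.000 Y6.000
; layer 2
G0 Z5.143
G0 X12.000 Y6.000
G1 X10.243 Y10.243
G1 X6.000 Y12.000
G1 X1.757 Y10.243
G1 X0.000 Y6.000
G1 X1.757 Y1.757
G1 X6.000 Y0.000
G1 X10.243 Y1.757
G1 X12.000 Y6.000
; layer 3
G0 Z7.714
G0 X12.000 Y6.000
G1 X10.243 Y10.243
G1 X6.000 Y12.000
G1 X1.757 Y10.243
G1 X0.000 Y6.000
G1 X1.757 Y1.757
G1 X6.000 Y0.000
G1 X10.243 Y1.757
G1 X12.000 Y6.000
; layer 4
G0 Z10.286
G0 X12.000 Y6.000
G1 X10.243 Y10.243
G1 X6.000 Y12.000
G1 X1.757 Y10.243
G1 X0.000 Y6.000
G1 X1.757 Y1.757
G1 X6.000 Y0.000
G1 X10.243 Y1.757
G1 X12.000 Y6.000
; layer 5
G0 Z12.857
G0 X12.000 Y6.000
G1 X10.243 Y10.243
G1 X6.000 Y12.000
G1 X1.757 Y10.243
G1 X0.000 Y6.000
G1 X1.757 Y1.757
G1 X6.000 Y0.000
G1 X10.243 Y1.757
G1 X12.000 Y6.000
; layer 6
G0 Z15.429
G0 X12.000 Y6.000
G1 X10.243 Y10.243
G1 X6.000 Y12.000
G1 X1.757 Y10.243
G1 X0.000 Y6.000
G1 X1.757 Y1.757
G1 X6.000 Y0.000
G1 X10.243 Y1.757
G1 X12.000 Y6.000
; layer 7
G0 Z18.000
G0 X12.000 Y6.000
G1 X10.243 Y10.243
G1 X6.000 Y12.000
G1 X1.757 Y10.243
G1 X0.000 Y6.000
G1 X1.757 Y1.757
G1 X6.000 Y0.000
G1 X10.243 Y1.757
G1 X12.000 Y6.000
M2 ; end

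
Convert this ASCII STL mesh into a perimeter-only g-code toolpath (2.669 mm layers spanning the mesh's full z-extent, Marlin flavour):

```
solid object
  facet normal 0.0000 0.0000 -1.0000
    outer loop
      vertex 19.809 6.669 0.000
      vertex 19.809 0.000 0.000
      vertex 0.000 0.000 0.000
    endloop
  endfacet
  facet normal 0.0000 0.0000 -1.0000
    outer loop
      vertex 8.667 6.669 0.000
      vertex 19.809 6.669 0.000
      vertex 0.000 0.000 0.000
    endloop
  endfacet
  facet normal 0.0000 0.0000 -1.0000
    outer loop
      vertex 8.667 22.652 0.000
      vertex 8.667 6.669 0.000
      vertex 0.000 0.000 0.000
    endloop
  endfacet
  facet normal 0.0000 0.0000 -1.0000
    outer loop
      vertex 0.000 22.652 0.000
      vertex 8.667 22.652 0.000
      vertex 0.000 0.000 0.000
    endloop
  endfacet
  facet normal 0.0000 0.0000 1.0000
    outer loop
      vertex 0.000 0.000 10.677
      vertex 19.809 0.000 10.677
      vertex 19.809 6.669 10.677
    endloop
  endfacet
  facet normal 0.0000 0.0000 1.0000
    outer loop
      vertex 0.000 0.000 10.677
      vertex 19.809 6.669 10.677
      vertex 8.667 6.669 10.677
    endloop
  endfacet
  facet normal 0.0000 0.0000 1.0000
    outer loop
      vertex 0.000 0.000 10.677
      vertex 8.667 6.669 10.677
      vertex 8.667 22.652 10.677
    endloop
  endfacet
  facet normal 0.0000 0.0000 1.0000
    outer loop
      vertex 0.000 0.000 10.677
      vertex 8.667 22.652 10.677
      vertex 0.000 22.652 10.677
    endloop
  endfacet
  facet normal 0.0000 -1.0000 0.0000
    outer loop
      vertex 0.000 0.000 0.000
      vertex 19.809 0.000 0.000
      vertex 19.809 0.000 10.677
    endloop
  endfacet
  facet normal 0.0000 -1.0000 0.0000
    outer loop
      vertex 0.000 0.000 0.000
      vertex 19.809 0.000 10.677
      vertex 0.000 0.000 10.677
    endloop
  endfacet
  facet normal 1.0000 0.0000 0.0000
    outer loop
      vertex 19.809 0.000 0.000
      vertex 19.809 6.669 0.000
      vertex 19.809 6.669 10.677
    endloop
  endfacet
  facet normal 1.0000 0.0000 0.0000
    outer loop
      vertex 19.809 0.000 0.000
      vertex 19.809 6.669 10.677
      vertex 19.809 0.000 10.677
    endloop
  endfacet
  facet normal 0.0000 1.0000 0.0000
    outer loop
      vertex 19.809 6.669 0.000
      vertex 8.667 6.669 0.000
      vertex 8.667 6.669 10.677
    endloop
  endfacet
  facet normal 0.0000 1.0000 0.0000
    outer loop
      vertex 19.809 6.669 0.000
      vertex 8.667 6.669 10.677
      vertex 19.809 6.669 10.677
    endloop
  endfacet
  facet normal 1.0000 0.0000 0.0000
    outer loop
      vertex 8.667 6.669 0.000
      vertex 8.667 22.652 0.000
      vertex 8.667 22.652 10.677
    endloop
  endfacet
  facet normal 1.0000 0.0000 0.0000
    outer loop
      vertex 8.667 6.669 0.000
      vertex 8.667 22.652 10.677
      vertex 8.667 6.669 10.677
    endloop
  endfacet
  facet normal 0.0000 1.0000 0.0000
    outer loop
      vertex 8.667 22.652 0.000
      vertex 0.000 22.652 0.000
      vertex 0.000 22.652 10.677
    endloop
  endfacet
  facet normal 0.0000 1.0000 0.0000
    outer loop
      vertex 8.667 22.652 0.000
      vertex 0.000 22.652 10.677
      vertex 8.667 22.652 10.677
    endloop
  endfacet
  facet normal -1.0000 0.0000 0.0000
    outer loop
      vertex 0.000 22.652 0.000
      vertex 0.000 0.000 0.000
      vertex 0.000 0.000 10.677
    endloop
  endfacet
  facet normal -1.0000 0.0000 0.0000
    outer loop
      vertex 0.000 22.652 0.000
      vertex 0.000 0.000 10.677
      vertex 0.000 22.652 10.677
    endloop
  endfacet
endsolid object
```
; perimeter-only toolpath
G21 ; units = mm
G90 ; absolute positioning
G28 ; home
; layer 1
G0 Z2.669
G0 X0.000 Y0.000
G1 X19.809 Y0.000
G1 X19.809 Y6.669
G1 X8.667 Y6.669
G1 X8.667 Y22.652
G1 X0.000 Y22.652
G1 X0.000 Y0.000
; layer 2
G0 Z5.338
G0 X0.000 Y0.000
G1 X19.809 Y0.000
G1 X19.809 Y6.669
G1 X8.667 Y6.669
G1 X8.667 Y22.652
G1 X0.000 Y22.652
G1 X0.000 Y0.000
; layer 3
G0 Z8.008
G0 X0.000 Y0.000
G1 X19.809 Y0.000
G1 X19.809 Y6.669
G1 X8.667 Y6.669
G1 X8.667 Y22.652
G1 X0.000 Y22.652
G1 X0.000 Y0.000
; layer 4
G0 Z10.677
G0 X0.000 Y0.000
G1 X19.809 Y0.000
G1 X19.809 Y6.669
G1 X8.667 Y6.669
G1 X8.667 Y22.652
G1 X0.000 Y22.652
G1 X0.000 Y0.000
M2 ; end

The solid is an L-shaped prism: outer 19.8 × 22.7 mm, arm thicknesses ≈ 6.67 mm (horizontal) and 8.67 mm (vertical), extruded 10.7 mm in z. Slicing at Δz = 2.669 mm — 4 equal slices spanning the solid's height, so layer i sits at z = i·h/4 — gives 4 non-empty perimeters. Each is a 6-segment closed polygon; G0 lifts to the layer z and rapids to the start vertex, then G1 traces the edges.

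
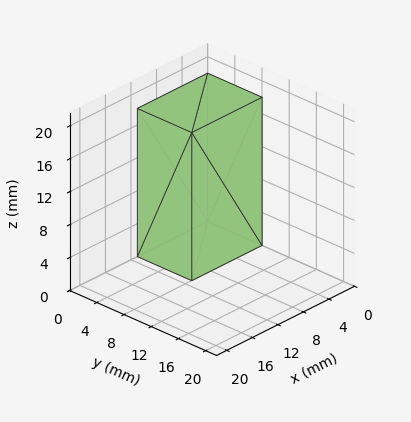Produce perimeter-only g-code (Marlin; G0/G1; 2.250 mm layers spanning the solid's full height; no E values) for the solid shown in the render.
Reading the render: the shape is a rectangular box, roughly 11 × 8 mm footprint and 18 mm tall (dimensions read to the nearest mm from the axis ticks). For the g-code, the solid's height is divided into equal slices at the stated Δz and each level perimeter traced with G1 moves after a G0 lift.

; perimeter-only toolpath
G21 ; units = mm
G90 ; absolute positioning
G28 ; home
; layer 1
G0 Z2.250
G0 X0.000 Y0.000
G1 X11.000 Y0.000
G1 X11.000 Y8.000
G1 X0.000 Y8.000
G1 X0.000 Y0.000
; layer 2
G0 Z4.500
G0 X0.000 Y0.000
G1 X11.000 Y0.000
G1 X11.000 Y8.000
G1 X0.000 Y8.000
G1 X0.000 Y0.000
; layer 3
G0 Z6.750
G0 X0.000 Y0.000
G1 X11.000 Y0.000
G1 X11.000 Y8.000
G1 X0.000 Y8.000
G1 X0.000 Y0.000
; layer 4
G0 Z9.000
G0 X0.000 Y0.000
G1 X11.000 Y0.000
G1 X11.000 Y8.000
G1 X0.000 Y8.000
G1 X0.000 Y0.000
; layer 5
G0 Z11.250
G0 X0.000 Y0.000
G1 X11.000 Y0.000
G1 X11.000 Y8.000
G1 X0.000 Y8.000
G1 X0.000 Y0.000
; layer 6
G0 Z13.500
G0 X0.000 Y0.000
G1 X11.000 Y0.000
G1 X11.000 Y8.000
G1 X0.000 Y8.000
G1 X0.000 Y0.000
; layer 7
G0 Z15.750
G0 X0.000 Y0.000
G1 X11.000 Y0.000
G1 X11.000 Y8.000
G1 X0.000 Y8.000
G1 X0.000 Y0.000
; layer 8
G0 Z18.000
G0 X0.000 Y0.000
G1 X11.000 Y0.000
G1 X11.000 Y8.000
G1 X0.000 Y8.000
G1 X0.000 Y0.000
M2 ; end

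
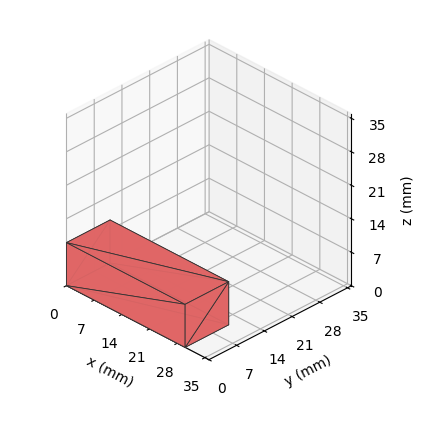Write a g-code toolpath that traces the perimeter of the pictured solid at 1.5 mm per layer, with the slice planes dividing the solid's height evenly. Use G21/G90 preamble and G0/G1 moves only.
Reading the render: the shape is a rectangular box, roughly 30 × 11 mm footprint and 9 mm tall (dimensions read to the nearest mm from the axis ticks). For the g-code, the solid's height is divided into equal slices at the stated Δz and each level perimeter traced with G1 moves after a G0 lift.

; perimeter-only toolpath
G21 ; units = mm
G90 ; absolute positioning
G28 ; home
; layer 1
G0 Z1.5
G0 X0.0 Y0.0
G1 X30.0 Y0.0
G1 X30.0 Y11.0
G1 X0.0 Y11.0
G1 X0.0 Y0.0
; layer 2
G0 Z3.0
G0 X0.0 Y0.0
G1 X30.0 Y0.0
G1 X30.0 Y11.0
G1 X0.0 Y11.0
G1 X0.0 Y0.0
; layer 3
G0 Z4.5
G0 X0.0 Y0.0
G1 X30.0 Y0.0
G1 X30.0 Y11.0
G1 X0.0 Y11.0
G1 X0.0 Y0.0
; layer 4
G0 Z6.0
G0 X0.0 Y0.0
G1 X30.0 Y0.0
G1 X30.0 Y11.0
G1 X0.0 Y11.0
G1 X0.0 Y0.0
; layer 5
G0 Z7.5
G0 X0.0 Y0.0
G1 X30.0 Y0.0
G1 X30.0 Y11.0
G1 X0.0 Y11.0
G1 X0.0 Y0.0
; layer 6
G0 Z9.0
G0 X0.0 Y0.0
G1 X30.0 Y0.0
G1 X30.0 Y11.0
G1 X0.0 Y11.0
G1 X0.0 Y0.0
M2 ; end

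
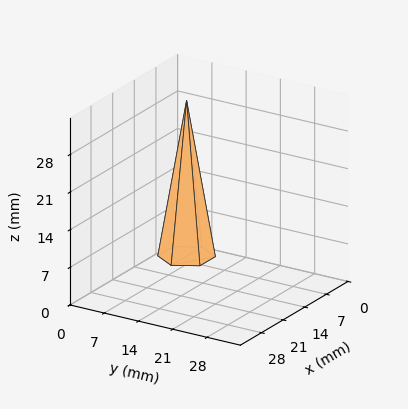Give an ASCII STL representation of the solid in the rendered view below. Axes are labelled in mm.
Reading the render: the shape is a regular 6-sided pyramid, base circumscribed radius ≈ 5 mm, apex at z ≈ 29 mm (dimensions read to the nearest mm from the axis ticks). For the STL, each face is triangulated and given an outward normal.

solid part
  facet normal 0.0000 0.0000 -1.0000
    outer loop
      vertex 2.5 9.3 0.0
      vertex 7.5 9.3 0.0
      vertex 10.0 5.0 0.0
    endloop
  endfacet
  facet normal 0.0000 0.0000 -1.0000
    outer loop
      vertex 0.0 5.0 0.0
      vertex 2.5 9.3 0.0
      vertex 10.0 5.0 0.0
    endloop
  endfacet
  facet normal 0.0000 0.0000 -1.0000
    outer loop
      vertex 2.5 0.7 0.0
      vertex 0.0 5.0 0.0
      vertex 10.0 5.0 0.0
    endloop
  endfacet
  facet normal 0.0000 0.0000 -1.0000
    outer loop
      vertex 7.5 0.7 0.0
      vertex 2.5 0.7 0.0
      vertex 10.0 5.0 0.0
    endloop
  endfacet
  facet normal 0.8551 0.4971 0.1474
    outer loop
      vertex 10.0 5.0 0.0
      vertex 7.5 9.3 0.0
      vertex 5.0 5.0 29.0
    endloop
  endfacet
  facet normal 0.0000 0.9892 0.1467
    outer loop
      vertex 7.5 9.3 0.0
      vertex 2.5 9.3 0.0
      vertex 5.0 5.0 29.0
    endloop
  endfacet
  facet normal -0.8551 0.4971 0.1474
    outer loop
      vertex 2.5 9.3 0.0
      vertex 0.0 5.0 0.0
      vertex 5.0 5.0 29.0
    endloop
  endfacet
  facet normal -0.8551 -0.4971 0.1474
    outer loop
      vertex 0.0 5.0 0.0
      vertex 2.5 0.7 0.0
      vertex 5.0 5.0 29.0
    endloop
  endfacet
  facet normal 0.0000 -0.9892 0.1467
    outer loop
      vertex 2.5 0.7 0.0
      vertex 7.5 0.7 0.0
      vertex 5.0 5.0 29.0
    endloop
  endfacet
  facet normal 0.8551 -0.4971 0.1474
    outer loop
      vertex 7.5 0.7 0.0
      vertex 10.0 5.0 0.0
      vertex 5.0 5.0 29.0
    endloop
  endfacet
endsolid part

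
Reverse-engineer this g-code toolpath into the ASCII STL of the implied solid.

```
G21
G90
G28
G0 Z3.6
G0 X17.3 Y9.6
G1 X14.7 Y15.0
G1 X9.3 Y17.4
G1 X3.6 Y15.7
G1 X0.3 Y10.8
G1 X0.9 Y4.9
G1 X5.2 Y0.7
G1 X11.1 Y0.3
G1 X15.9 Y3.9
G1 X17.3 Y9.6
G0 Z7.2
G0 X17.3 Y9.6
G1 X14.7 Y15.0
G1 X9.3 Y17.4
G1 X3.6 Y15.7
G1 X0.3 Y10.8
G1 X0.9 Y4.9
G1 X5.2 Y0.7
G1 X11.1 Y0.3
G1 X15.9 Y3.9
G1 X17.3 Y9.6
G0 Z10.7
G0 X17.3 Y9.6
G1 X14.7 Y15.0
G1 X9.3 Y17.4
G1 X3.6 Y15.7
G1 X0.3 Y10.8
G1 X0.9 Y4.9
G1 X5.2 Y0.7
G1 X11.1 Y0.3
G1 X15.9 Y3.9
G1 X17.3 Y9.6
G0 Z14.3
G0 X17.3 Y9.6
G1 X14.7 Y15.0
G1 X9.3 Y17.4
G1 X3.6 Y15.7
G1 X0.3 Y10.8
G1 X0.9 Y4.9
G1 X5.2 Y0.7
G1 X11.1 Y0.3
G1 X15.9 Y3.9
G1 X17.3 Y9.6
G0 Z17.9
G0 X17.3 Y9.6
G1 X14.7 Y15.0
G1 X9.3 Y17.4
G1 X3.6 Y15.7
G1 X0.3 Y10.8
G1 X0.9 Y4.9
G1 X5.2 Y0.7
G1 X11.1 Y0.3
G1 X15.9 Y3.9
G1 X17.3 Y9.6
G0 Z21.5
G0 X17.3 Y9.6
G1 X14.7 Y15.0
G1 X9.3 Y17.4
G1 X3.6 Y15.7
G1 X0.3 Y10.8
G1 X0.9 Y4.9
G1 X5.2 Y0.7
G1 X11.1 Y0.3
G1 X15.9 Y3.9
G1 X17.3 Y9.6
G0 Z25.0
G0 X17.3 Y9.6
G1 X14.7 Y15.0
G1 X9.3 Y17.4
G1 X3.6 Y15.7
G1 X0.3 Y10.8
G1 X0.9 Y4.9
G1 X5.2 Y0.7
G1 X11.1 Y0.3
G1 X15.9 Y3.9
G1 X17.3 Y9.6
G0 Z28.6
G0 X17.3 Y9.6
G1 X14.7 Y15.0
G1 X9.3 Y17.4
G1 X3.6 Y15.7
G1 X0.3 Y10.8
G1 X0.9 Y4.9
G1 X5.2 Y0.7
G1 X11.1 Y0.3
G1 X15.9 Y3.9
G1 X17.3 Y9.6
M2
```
solid part
  facet normal 0.0000 0.0000 -1.0000
    outer loop
      vertex 9.3 17.4 0.0
      vertex 14.7 15.0 0.0
      vertex 17.3 9.6 0.0
    endloop
  endfacet
  facet normal 0.0000 0.0000 -1.0000
    outer loop
      vertex 3.6 15.7 0.0
      vertex 9.3 17.4 0.0
      vertex 17.3 9.6 0.0
    endloop
  endfacet
  facet normal 0.0000 0.0000 -1.0000
    outer loop
      vertex 0.3 10.8 0.0
      vertex 3.6 15.7 0.0
      vertex 17.3 9.6 0.0
    endloop
  endfacet
  facet normal 0.0000 0.0000 -1.0000
    outer loop
      vertex 0.9 4.9 0.0
      vertex 0.3 10.8 0.0
      vertex 17.3 9.6 0.0
    endloop
  endfacet
  facet normal 0.0000 0.0000 -1.0000
    outer loop
      vertex 5.2 0.7 0.0
      vertex 0.9 4.9 0.0
      vertex 17.3 9.6 0.0
    endloop
  endfacet
  facet normal 0.0000 0.0000 -1.0000
    outer loop
      vertex 11.1 0.3 0.0
      vertex 5.2 0.7 0.0
      vertex 17.3 9.6 0.0
    endloop
  endfacet
  facet normal 0.0000 0.0000 -1.0000
    outer loop
      vertex 15.9 3.9 0.0
      vertex 11.1 0.3 0.0
      vertex 17.3 9.6 0.0
    endloop
  endfacet
  facet normal 0.0000 0.0000 1.0000
    outer loop
      vertex 17.3 9.6 28.6
      vertex 14.7 15.0 28.6
      vertex 9.3 17.4 28.6
    endloop
  endfacet
  facet normal 0.0000 0.0000 1.0000
    outer loop
      vertex 17.3 9.6 28.6
      vertex 9.3 17.4 28.6
      vertex 3.6 15.7 28.6
    endloop
  endfacet
  facet normal 0.0000 0.0000 1.0000
    outer loop
      vertex 17.3 9.6 28.6
      vertex 3.6 15.7 28.6
      vertex 0.3 10.8 28.6
    endloop
  endfacet
  facet normal 0.0000 0.0000 1.0000
    outer loop
      vertex 17.3 9.6 28.6
      vertex 0.3 10.8 28.6
      vertex 0.9 4.9 28.6
    endloop
  endfacet
  facet normal 0.0000 0.0000 1.0000
    outer loop
      vertex 17.3 9.6 28.6
      vertex 0.9 4.9 28.6
      vertex 5.2 0.7 28.6
    endloop
  endfacet
  facet normal 0.0000 0.0000 1.0000
    outer loop
      vertex 17.3 9.6 28.6
      vertex 5.2 0.7 28.6
      vertex 11.1 0.3 28.6
    endloop
  endfacet
  facet normal 0.0000 0.0000 1.0000
    outer loop
      vertex 17.3 9.6 28.6
      vertex 11.1 0.3 28.6
      vertex 15.9 3.9 28.6
    endloop
  endfacet
  facet normal 0.9010 0.4338 0.0000
    outer loop
      vertex 17.3 9.6 0.0
      vertex 14.7 15.0 0.0
      vertex 14.7 15.0 28.6
    endloop
  endfacet
  facet normal 0.9010 0.4338 0.0000
    outer loop
      vertex 17.3 9.6 0.0
      vertex 14.7 15.0 28.6
      vertex 17.3 9.6 28.6
    endloop
  endfacet
  facet normal 0.4061 0.9138 0.0000
    outer loop
      vertex 14.7 15.0 0.0
      vertex 9.3 17.4 0.0
      vertex 9.3 17.4 28.6
    endloop
  endfacet
  facet normal 0.4061 0.9138 0.0000
    outer loop
      vertex 14.7 15.0 0.0
      vertex 9.3 17.4 28.6
      vertex 14.7 15.0 28.6
    endloop
  endfacet
  facet normal -0.2858 0.9583 0.0000
    outer loop
      vertex 9.3 17.4 0.0
      vertex 3.6 15.7 0.0
      vertex 3.6 15.7 28.6
    endloop
  endfacet
  facet normal -0.2858 0.9583 0.0000
    outer loop
      vertex 9.3 17.4 0.0
      vertex 3.6 15.7 28.6
      vertex 9.3 17.4 28.6
    endloop
  endfacet
  facet normal -0.8294 0.5586 0.0000
    outer loop
      vertex 3.6 15.7 0.0
      vertex 0.3 10.8 0.0
      vertex 0.3 10.8 28.6
    endloop
  endfacet
  facet normal -0.8294 0.5586 0.0000
    outer loop
      vertex 3.6 15.7 0.0
      vertex 0.3 10.8 28.6
      vertex 3.6 15.7 28.6
    endloop
  endfacet
  facet normal -0.9949 -0.1012 0.0000
    outer loop
      vertex 0.3 10.8 0.0
      vertex 0.9 4.9 0.0
      vertex 0.9 4.9 28.6
    endloop
  endfacet
  facet normal -0.9949 -0.1012 0.0000
    outer loop
      vertex 0.3 10.8 0.0
      vertex 0.9 4.9 28.6
      vertex 0.3 10.8 28.6
    endloop
  endfacet
  facet normal -0.6987 -0.7154 0.0000
    outer loop
      vertex 0.9 4.9 0.0
      vertex 5.2 0.7 0.0
      vertex 5.2 0.7 28.6
    endloop
  endfacet
  facet normal -0.6987 -0.7154 0.0000
    outer loop
      vertex 0.9 4.9 0.0
      vertex 5.2 0.7 28.6
      vertex 0.9 4.9 28.6
    endloop
  endfacet
  facet normal -0.0676 -0.9977 0.0000
    outer loop
      vertex 5.2 0.7 0.0
      vertex 11.1 0.3 0.0
      vertex 11.1 0.3 28.6
    endloop
  endfacet
  facet normal -0.0676 -0.9977 0.0000
    outer loop
      vertex 5.2 0.7 0.0
      vertex 11.1 0.3 28.6
      vertex 5.2 0.7 28.6
    endloop
  endfacet
  facet normal 0.6000 -0.8000 0.0000
    outer loop
      vertex 11.1 0.3 0.0
      vertex 15.9 3.9 0.0
      vertex 15.9 3.9 28.6
    endloop
  endfacet
  facet normal 0.6000 -0.8000 0.0000
    outer loop
      vertex 11.1 0.3 0.0
      vertex 15.9 3.9 28.6
      vertex 11.1 0.3 28.6
    endloop
  endfacet
  facet normal 0.9711 -0.2385 0.0000
    outer loop
      vertex 15.9 3.9 0.0
      vertex 17.3 9.6 0.0
      vertex 17.3 9.6 28.6
    endloop
  endfacet
  facet normal 0.9711 -0.2385 0.0000
    outer loop
      vertex 15.9 3.9 0.0
      vertex 17.3 9.6 28.6
      vertex 15.9 3.9 28.6
    endloop
  endfacet
endsolid part

The G0 Z moves step by Δz≈3.6 mm. Every layer's G1 loop is the same polygon, so the solid is a straight extrusion of it from z=0 to z≈28.6. Closing with flat bottom and top caps and triangulating gives 32 facets — a regular 9-sided prism (a cylinder approximated with 9 flat sides), circumscribed radius ≈ 8.7 mm, height ≈ 28.6 mm.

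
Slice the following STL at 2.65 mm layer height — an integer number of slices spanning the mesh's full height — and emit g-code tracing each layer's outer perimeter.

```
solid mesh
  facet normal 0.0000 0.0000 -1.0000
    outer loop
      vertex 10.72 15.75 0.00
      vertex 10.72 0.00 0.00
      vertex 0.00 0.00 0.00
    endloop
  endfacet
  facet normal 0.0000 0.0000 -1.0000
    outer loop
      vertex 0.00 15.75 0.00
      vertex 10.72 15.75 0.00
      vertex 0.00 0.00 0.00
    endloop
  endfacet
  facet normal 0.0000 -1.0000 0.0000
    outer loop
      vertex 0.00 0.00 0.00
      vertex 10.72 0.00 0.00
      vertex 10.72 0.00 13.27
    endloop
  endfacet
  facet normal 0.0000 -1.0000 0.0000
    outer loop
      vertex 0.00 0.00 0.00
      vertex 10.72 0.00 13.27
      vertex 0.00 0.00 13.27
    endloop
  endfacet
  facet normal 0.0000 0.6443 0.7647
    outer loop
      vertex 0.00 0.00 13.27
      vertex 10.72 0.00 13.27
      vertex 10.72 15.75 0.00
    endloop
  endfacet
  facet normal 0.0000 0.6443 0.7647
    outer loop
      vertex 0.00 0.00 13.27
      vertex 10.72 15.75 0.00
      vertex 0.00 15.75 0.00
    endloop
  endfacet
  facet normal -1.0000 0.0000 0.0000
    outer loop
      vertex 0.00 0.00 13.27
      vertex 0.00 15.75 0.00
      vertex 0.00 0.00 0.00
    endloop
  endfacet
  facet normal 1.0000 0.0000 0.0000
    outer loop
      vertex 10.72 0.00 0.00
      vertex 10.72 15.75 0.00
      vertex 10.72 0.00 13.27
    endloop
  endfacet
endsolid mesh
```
; perimeter-only toolpath
G21 ; units = mm
G90 ; absolute positioning
G28 ; home
; layer 1
G0 Z2.65
G0 X0.00 Y0.00
G1 X10.72 Y0.00
G1 X10.72 Y12.60
G1 X0.00 Y12.60
G1 X0.00 Y0.00
; layer 2
G0 Z5.31
G0 X0.00 Y0.00
G1 X10.72 Y0.00
G1 X10.72 Y9.45
G1 X0.00 Y9.45
G1 X0.00 Y0.00
; layer 3
G0 Z7.96
G0 X0.00 Y0.00
G1 X10.72 Y0.00
G1 X10.72 Y6.30
G1 X0.00 Y6.30
G1 X0.00 Y0.00
; layer 4
G0 Z10.62
G0 X0.00 Y0.00
G1 X10.72 Y0.00
G1 X10.72 Y3.15
G1 X0.00 Y3.15
G1 X0.00 Y0.00
M2 ; end

The solid is a wedge (ramp): 10.7 × 15.8 mm base, rising to 13.3 mm along the y=0 edge and sloping linearly to z=0 at y=15.8. Slicing at Δz = 2.65 mm — 5 equal slices spanning the solid's height, so layer i sits at z = i·h/5 — gives 4 non-empty perimeters. Each is a 4-segment closed polygon; G0 lifts to the layer z and rapids to the start vertex, then G1 traces the edges. The cross-section shrinks linearly with z (the slice at the apex is degenerate and omitted).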